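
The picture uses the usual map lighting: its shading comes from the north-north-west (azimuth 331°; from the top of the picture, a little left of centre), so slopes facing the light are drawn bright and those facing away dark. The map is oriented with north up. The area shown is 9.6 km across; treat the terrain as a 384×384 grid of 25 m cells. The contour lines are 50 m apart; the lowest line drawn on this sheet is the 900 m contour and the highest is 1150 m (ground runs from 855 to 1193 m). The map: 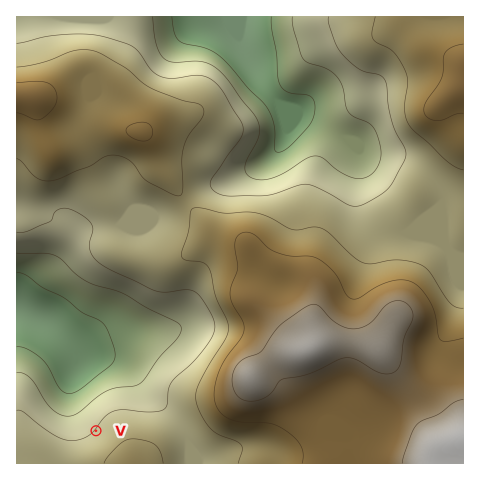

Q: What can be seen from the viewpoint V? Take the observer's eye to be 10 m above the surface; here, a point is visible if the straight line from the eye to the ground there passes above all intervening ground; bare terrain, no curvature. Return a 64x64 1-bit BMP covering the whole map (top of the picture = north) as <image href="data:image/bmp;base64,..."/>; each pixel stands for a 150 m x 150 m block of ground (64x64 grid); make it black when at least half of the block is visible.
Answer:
<image width="64" height="64" href="data:image/bmp;base64,Qk0+AgAAAAAAAD4AAAAoAAAAQAAAAEAAAAABAAEAAAAAAAACAAATCwAAEwsAAAIAAAAAAAAA////AAAAAAAOAAAAAAAAAB/4AAAAAAAAH/4AAAAAAAA//gAAAAAAAH/+AAAAAAAAf/4AAAAAAAD//AAAAAAAAP8YAAcAAAAA/wAAHwAAAAD/AAA/gAAAAP8AAD+AAAAAfwAAf4AAAAB/AAB/gAAAAH+AAD8AAAAAf8AAPwAAAAB/8AA/AAAAAH/8AB8AAAAA//8AH4AAAAD///gf8AAAAP/////4AAAA//////AAAAD/////4AAAAP/////AAAAA/////4AAAAD/////AAAAAP////4AAAAA/////gAAAAD////+AAAAAP////8AAAAA//8D/wAAAAD//AD/gAAAAP/AAP8AAAAA/8AAfAAAAAD/wABgAAAAAH/AAEAAAAAAP/AAAAAAAAB/+AAAAAAAAP/4AAAAAAAA//gHAAAAAAD/+B4AAAAAAP/4fAAAAAAA//x4AAAAAAD//vgAAAAAAP//+AAAAAAA///4AAAAAADg//wAAAAAAMB/8AAAAAAAwD8AAAAAAADAAAAAAAAAAOAAAAAAAAAA8AAAAAAAAAD8AAAAAAAAAAAAAAAAAAAAAAAAAAAAAAAAAAAAAAAAAAAAAAAAAAAAAAAAAAAAAAAAAAAAAAAAAAAAAAAAAAAAAAAAAAAAAAAAAAAAAAAAAAAAAAAAAAAAAAAAAAAAAAAAAAAAAAAAAA=="/>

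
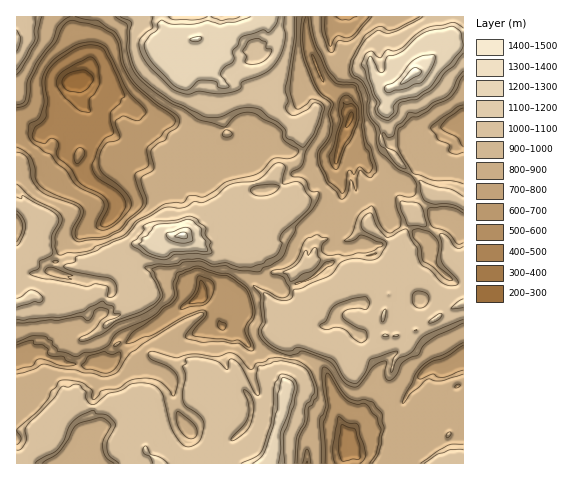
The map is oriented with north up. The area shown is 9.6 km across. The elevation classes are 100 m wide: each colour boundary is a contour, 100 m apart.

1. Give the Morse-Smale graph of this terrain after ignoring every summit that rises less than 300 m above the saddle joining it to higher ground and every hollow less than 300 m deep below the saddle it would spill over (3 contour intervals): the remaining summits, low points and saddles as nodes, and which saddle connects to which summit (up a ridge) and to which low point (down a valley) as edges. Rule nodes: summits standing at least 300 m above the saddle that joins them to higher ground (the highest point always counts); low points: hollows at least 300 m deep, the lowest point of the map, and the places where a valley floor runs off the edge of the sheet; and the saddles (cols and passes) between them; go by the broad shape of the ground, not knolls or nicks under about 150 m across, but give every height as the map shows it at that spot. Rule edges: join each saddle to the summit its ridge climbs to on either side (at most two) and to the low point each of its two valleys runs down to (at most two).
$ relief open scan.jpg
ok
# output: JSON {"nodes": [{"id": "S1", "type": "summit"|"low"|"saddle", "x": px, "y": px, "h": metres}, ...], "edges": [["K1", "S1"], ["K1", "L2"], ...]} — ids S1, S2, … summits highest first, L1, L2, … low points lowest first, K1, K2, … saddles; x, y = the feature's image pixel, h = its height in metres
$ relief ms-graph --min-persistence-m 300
{"nodes": [
{"id": "S1", "type": "summit", "x": 183, "y": 235, "h": 1403},
{"id": "S2", "type": "summit", "x": 409, "y": 77, "h": 1402},
{"id": "S3", "type": "summit", "x": 196, "y": 39, "h": 1323},
{"id": "S4", "type": "summit", "x": 272, "y": 449, "h": 1220},
{"id": "S5", "type": "summit", "x": 17, "y": 45, "h": 1179},
{"id": "L1", "type": "low", "x": 76, "y": 82, "h": 295},
{"id": "L2", "type": "low", "x": 350, "y": 118, "h": 318},
{"id": "L3", "type": "low", "x": 351, "y": 442, "h": 480},
{"id": "L4", "type": "low", "x": 199, "y": 299, "h": 482},
{"id": "K1", "type": "saddle", "x": 105, "y": 299, "h": 1012},
{"id": "K2", "type": "saddle", "x": 301, "y": 154, "h": 964},
{"id": "K3", "type": "saddle", "x": 412, "y": 174, "h": 913},
{"id": "K4", "type": "saddle", "x": 287, "y": 357, "h": 873},
{"id": "K5", "type": "saddle", "x": 272, "y": 269, "h": 860},
{"id": "K6", "type": "saddle", "x": 73, "y": 17, "h": 794}],
"edges": [["K1", "S1"], ["K1", "L1"], ["K1", "L4"], ["K2", "S1"], ["K2", "S3"], ["K2", "L1"], ["K2", "L2"], ["K3", "S2"], ["K3", "S4"], ["K3", "L2"], ["K4", "S4"], ["K4", "L3"], ["K4", "L4"], ["K5", "S1"], ["K5", "S4"], ["K5", "L2"], ["K5", "L4"], ["K6", "S3"], ["K6", "S5"], ["K6", "L1"]]}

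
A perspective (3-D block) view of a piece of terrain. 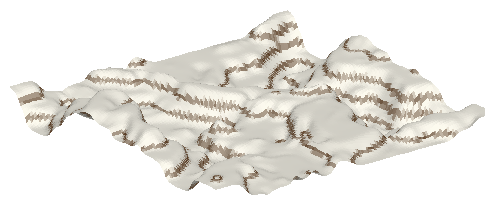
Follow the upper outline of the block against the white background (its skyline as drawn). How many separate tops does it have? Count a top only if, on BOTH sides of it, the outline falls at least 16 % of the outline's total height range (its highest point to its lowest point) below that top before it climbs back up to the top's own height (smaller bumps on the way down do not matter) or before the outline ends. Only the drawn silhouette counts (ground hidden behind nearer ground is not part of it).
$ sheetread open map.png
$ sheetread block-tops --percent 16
2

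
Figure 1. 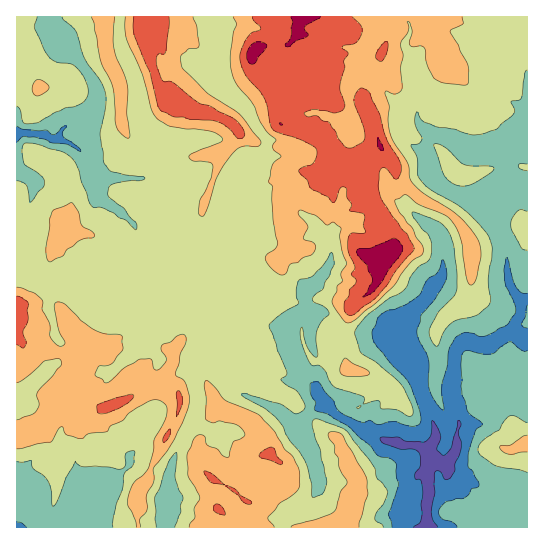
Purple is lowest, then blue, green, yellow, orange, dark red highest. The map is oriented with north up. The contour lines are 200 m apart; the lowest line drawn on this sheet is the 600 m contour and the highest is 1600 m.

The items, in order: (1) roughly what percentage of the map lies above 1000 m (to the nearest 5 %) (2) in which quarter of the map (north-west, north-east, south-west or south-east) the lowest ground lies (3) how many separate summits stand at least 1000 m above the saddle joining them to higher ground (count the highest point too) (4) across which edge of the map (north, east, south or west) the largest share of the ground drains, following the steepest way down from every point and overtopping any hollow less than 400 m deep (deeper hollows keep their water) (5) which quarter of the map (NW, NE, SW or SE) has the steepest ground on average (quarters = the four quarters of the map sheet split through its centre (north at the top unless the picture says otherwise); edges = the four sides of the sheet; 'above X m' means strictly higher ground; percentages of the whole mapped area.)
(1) About 75 % of the map lies above 1000 m.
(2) The lowest ground is in the south-east quarter.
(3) There is 1 summit with 1000 m or more of prominence.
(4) The largest share of the runoff leaves by the southern edge.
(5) Slopes are steepest in the south-east quarter.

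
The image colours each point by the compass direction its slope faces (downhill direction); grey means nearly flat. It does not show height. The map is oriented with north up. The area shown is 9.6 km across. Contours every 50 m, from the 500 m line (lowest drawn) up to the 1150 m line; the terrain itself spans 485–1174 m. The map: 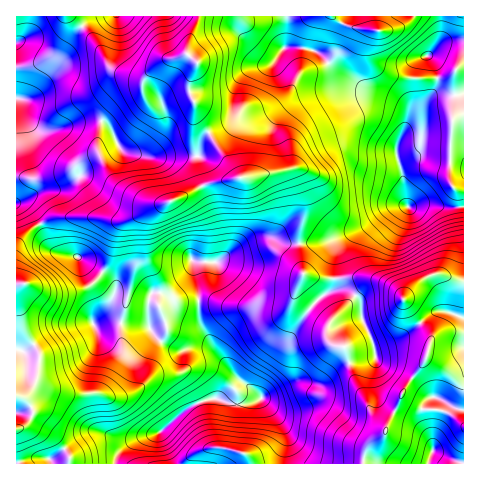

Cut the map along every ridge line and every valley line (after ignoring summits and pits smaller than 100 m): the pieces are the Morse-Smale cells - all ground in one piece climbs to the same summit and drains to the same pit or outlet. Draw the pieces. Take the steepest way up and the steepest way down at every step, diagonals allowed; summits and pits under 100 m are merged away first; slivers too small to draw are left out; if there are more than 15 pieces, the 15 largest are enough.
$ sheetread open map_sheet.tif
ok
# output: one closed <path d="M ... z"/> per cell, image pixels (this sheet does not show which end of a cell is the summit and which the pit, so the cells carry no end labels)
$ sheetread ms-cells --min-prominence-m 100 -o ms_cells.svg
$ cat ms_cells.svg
<path d="M463 16l-176 1-2 31 17 0 16 4 19 20 33 19 29 10 7 5 2 7-2 13-10 21 11 59-16 1-24 19-31 13-13 3-23 2 3 32-6 17 5 8 27 21 0 19 6 5 10 2 8 29 18 35 15 16 18-39 20-27 7-22-2-7-15-18-11-16 13-15 19-10 10 1 14 6 5-1z"/><path d="M267 236l-14 2-11 6-25 18-17 0-7-2-1 19-10 12-8 6-14-5-8 0-4 13 1 22 10 13 20 11 13-4 16 0 5 3 24 28 16 11 8 9-16 6-11 0-16-5-8 0-14 4-17 12-18 16-22 7-15 10-8 8 0 8 247 0 4-17 18-13 1-7-15-15-18-35-8-29-10-2-6-5 0-19-27-21-5-8 6-17-3-32-15 0z"/><path d="M286 16l-86 0-10 23-4 14 11 9-7 18-1 9 10 31 39 57 15 0 35-8 6 2 11 31 0 9-5 20 0 12 23-1 44-16 24-19 16-1-11-59 10-21 2-13-2-7-7-5-29-10-33-19-19-20-16-4-17 0 2-7z"/><path d="M82 26l-17 24-11 11-18 30-7 7-13 0 1 106 9 1 8 8 6 11 19-7 29 0 37 4 30-15 31-10 17-11 37-7-3-3-41-62-1-11-6-13 1-9 7-16-3-5-6-5-21 5-13 8-10 11-12-1-14-5-8-6-14-23z"/><path d="M40 224l-17 13-7 12 0 43 5 29 3 9 15 23-3 29-6 9-5 5-4 1 9 7 4 8-9 13 7 1 21 10 15 18 1 10 46 0 3-10 11-10 10-6 22-7 24-21 17-9 16-2 16 5 11 0 16-6-8-9-12-8-16-19-17-15-16 0-10 4-7-1-16-10-9-12-5-3-13 0-16-3-21 3-2-4 14-14 7-12 0-14-34-23-27-8-7-9z"/><path d="M291 169l-38 8-11 0-32 6-24 13-31 10-30 15-37-4-29 0-12 3-7 5 13 25 27 8 34 23 0 14-7 12-14 14 2 4 21-3 32 4 0-21 3-12 9-1 12 5 8-3 12-15 1-19 7 2 17 0 25-18 16-8 9 0 18 8 15-1 0-12 5-20 0-9-9-28z"/><path d="M440 274l-12 2-8 5-17 18 11 16 15 18 2 7-4 17-23 32-17 36-2 9-18 13-3 9 0 8 100-1 0-182z"/><path d="M199 16l-96 0-15 6-6 5 14 16 10 18 7 9 19 7 12 1 18-16 26-8 1-12z"/><path d="M70 16l-54 1 0 80 2 2 11-1 7-7 18-30 11-11 16-23z"/><path d="M17 292l-1 171 52 1 2-3-2-7-15-18-21-10-8 0 6-6 4-8-4-8-9-7 4-1 5-5 6-9 3-29-17-28z"/><path d="M24 204l-8 0 1 44 6-11 16-13-5-11z"/><path d="M102 16l-31 1 11 9z"/>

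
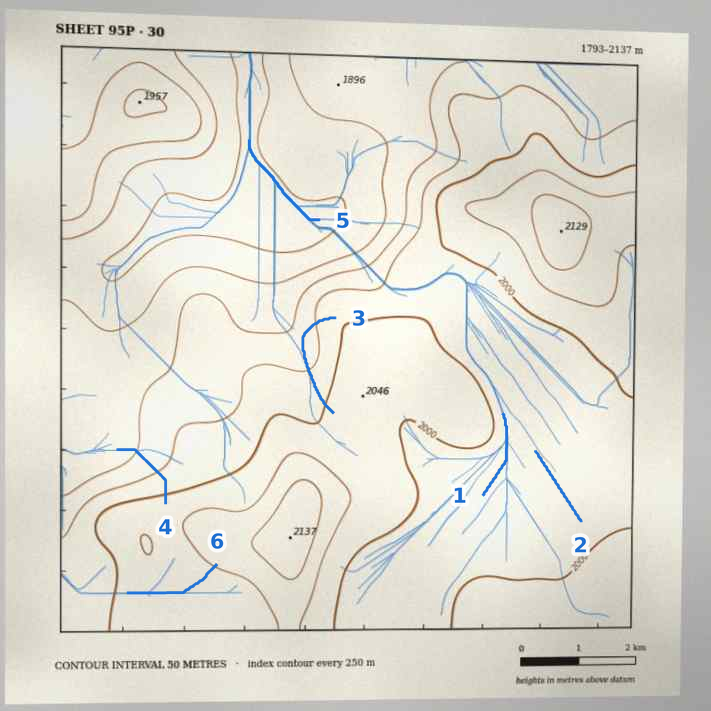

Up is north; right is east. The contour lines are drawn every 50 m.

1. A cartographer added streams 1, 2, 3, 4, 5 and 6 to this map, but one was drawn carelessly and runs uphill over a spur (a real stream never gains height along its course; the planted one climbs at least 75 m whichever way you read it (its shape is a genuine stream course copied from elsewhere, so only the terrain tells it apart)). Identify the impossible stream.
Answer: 3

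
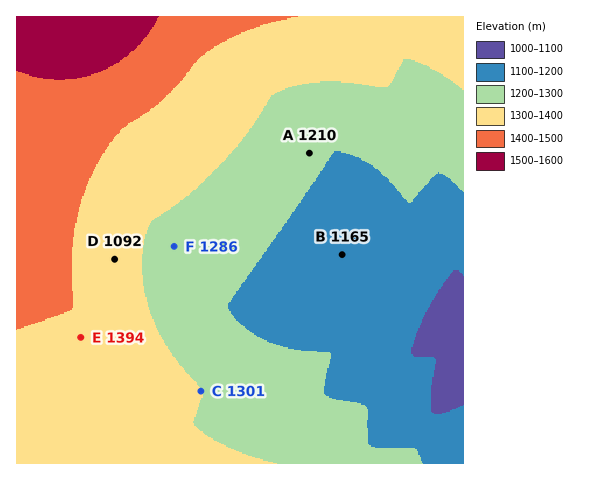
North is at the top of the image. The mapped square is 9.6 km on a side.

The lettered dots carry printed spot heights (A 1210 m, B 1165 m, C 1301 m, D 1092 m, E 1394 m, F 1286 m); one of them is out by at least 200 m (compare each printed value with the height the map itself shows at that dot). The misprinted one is D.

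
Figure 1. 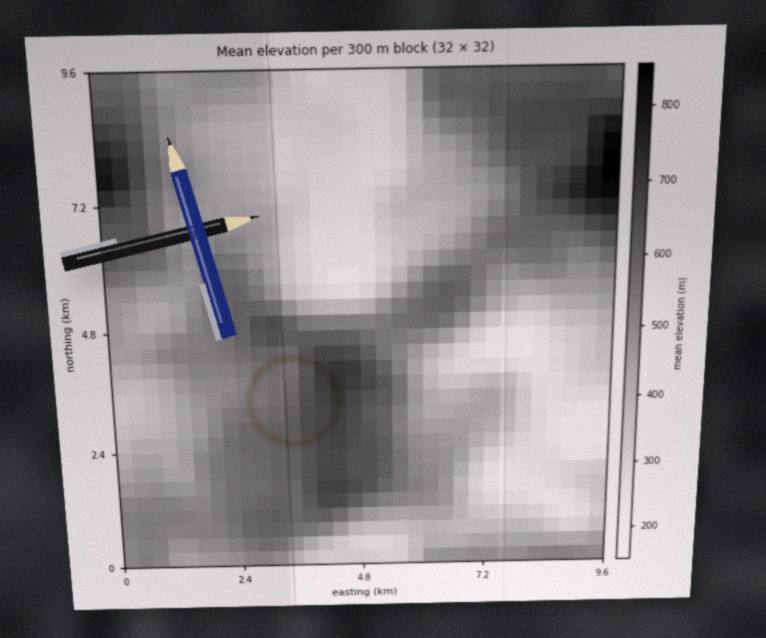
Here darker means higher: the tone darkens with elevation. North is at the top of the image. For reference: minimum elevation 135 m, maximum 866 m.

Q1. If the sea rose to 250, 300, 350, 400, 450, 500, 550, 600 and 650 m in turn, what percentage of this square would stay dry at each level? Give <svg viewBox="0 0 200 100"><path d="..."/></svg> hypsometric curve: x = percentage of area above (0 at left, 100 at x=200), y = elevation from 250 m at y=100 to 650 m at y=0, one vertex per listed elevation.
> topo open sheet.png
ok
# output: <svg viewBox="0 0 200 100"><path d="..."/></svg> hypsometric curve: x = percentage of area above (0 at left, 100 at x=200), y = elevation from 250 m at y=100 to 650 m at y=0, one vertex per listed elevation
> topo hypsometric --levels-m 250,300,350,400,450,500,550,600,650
<svg viewBox="0 0 200 100"><path d="M190 100l-25-12-19-13-22-13-22-12-24-12-22-13-21-13-15-12"/></svg>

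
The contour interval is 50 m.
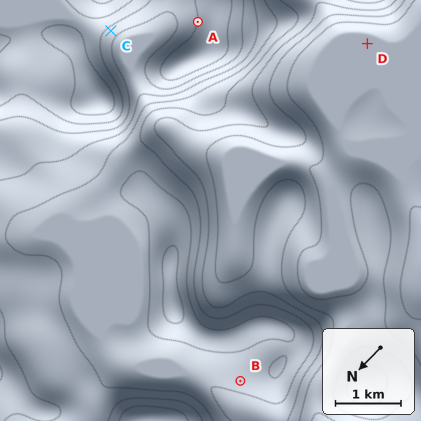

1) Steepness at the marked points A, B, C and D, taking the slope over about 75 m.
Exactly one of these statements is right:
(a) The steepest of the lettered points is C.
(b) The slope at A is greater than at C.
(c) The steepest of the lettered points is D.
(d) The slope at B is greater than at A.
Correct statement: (a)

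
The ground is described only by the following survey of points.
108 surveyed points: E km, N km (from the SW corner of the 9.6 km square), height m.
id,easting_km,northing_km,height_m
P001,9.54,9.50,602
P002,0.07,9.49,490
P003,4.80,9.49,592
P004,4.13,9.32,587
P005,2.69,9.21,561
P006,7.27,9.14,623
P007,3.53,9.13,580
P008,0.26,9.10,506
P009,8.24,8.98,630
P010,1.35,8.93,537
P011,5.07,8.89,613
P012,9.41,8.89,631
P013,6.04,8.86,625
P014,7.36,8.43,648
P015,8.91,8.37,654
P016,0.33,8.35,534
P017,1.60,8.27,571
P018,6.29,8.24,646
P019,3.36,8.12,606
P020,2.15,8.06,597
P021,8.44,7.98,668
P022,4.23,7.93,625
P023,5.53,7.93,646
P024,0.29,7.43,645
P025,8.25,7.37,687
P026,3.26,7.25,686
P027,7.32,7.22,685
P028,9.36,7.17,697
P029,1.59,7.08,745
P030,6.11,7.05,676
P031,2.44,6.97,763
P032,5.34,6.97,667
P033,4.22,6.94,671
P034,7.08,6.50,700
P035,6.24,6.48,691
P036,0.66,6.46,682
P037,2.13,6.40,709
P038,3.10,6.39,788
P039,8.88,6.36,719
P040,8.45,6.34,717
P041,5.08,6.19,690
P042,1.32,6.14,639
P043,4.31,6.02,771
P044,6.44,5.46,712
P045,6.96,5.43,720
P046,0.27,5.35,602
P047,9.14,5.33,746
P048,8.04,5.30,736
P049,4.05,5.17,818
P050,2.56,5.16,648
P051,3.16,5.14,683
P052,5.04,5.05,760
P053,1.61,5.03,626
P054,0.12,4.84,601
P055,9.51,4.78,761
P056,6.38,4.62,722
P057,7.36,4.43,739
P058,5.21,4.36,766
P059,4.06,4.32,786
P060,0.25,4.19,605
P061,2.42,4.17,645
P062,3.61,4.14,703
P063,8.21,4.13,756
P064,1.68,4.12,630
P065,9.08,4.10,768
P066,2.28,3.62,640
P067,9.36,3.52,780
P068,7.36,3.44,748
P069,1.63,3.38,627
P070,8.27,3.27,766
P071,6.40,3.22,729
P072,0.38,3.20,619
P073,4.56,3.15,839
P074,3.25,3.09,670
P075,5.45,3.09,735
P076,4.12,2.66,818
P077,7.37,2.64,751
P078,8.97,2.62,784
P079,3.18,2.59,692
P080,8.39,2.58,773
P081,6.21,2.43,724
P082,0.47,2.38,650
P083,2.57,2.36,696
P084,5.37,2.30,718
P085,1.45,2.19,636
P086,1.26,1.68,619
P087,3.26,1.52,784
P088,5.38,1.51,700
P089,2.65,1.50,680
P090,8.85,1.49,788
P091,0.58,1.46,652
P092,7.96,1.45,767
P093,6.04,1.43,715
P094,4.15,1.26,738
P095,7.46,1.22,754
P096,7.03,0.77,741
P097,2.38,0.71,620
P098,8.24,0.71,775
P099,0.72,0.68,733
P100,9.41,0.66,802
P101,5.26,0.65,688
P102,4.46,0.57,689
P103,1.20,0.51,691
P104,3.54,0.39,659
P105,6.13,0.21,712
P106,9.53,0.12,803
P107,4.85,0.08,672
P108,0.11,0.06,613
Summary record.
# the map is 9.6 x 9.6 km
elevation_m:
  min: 485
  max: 845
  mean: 690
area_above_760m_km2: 15.2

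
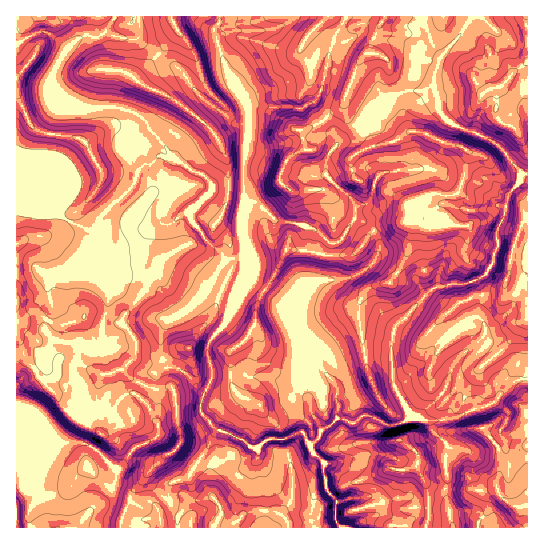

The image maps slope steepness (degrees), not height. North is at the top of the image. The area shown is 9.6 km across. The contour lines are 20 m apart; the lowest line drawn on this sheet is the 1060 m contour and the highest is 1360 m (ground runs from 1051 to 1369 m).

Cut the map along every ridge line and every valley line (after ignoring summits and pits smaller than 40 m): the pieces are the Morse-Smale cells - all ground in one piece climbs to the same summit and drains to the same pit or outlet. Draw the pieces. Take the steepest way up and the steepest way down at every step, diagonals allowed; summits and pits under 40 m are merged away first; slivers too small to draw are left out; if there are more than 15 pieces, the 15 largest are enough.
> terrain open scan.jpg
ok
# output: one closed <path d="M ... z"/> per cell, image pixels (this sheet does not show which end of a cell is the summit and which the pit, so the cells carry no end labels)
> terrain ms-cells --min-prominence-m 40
<path d="M434 87l-11 4-16 0-9 4-13 1-8 10-1 8-5 5-8 2-10 11-11 7-11 12-4 8-2 15-2 2-10 0-42-21-25-4-3 23 2 32 10-2 23 17 16 2 19 5 17 15 9-2 13-19 5-3 8 4 14 16 1 7-5 15 11 3 19 13 9 2 11 16 12-8 29-3 16-7 11-15 0-7 4-6-1-14 9-22 3-18 11-12 2-10-24-29-47-21-11-13z"/><path d="M255 204l-8 1-4 9-2 16 3 8 0 19-18 3-7 9-3 8 23 10-5 18 10-18 7-6 18 12 19 20 32 53 11 13-14 6-8 9 2 17 9 18 2 2 7-4 8-8 18 4 7-7 8 0 17 9 7 0 11-4 6-5 8 1 25-26 8-24 5-8 26-21 2-5-2-12-5-4-5 0-15 10-19 14-15 21-29 25-3-12-1-21 2-23 4-8 8-4 20-24-6-12-5-4-15-4-13-11-11-3 5-15-1-7-14-16-8-4-5 3-13 19-9 2-15-14-21-6-16-2z"/><path d="M219 16l-104 0-13 19-5 2-14-1-19 17-11 18-2 18 23 18 47 1 22 11 6 10 27 30-5 1-12-4-8 9 14 21 3 16 14 11 7-1 3 10 8 8 4 8 14 11 8 11 4 0 14-3-3-36 4-22-2-25 6-47 0-20-5-14-15-19-12-31-2-14 5-8z"/><path d="M21 209l-5 1 0 125 7 12 1 10 21 28 11 9 5 11 13 12 4 2 3-8 8-3 16 1 8 6 4-13 6-5-8-19 0-7 7-2 16 14 16 5 3-14 6-6 5-1-8-14 0-15 3-9 9-10-18-3-17-17-20-11-22-21-3-4 3-8 0-22-4-4-20-6-12-10-14 2z"/><path d="M114 16l-98 1 0 145 8 5 7 16 34 36 28 12 7-14 32-30 5-16 6-6 8-1 8-8 12 4 5-1-27-30-2-7-9-7-17-7-47-1-23-18 2-18 11-18 19-17 14 1 5-2 13-17z"/><path d="M527 173l-7 4-1 6-11 12-3 18-9 22 1 14-9 22-6 6-16 7-16 0-16 4-39 39-4 27 1 21 3 12 29-25 15-21 28-21 11-3 5 4 2 6-2 11-16 11-14 16-9 26-23 23-1 4 3 2 8 1 22-2 20-10 9-1 12-5 6-9 14-13 14-3z"/><path d="M423 16l-76 0-12 21-7 20-5 29-6 12-15 10-29 0-22-3-2 2 0 20-4 23 34 7 34 19 10 0 2-2 2-15 4-8 11-12 11-7 10-11 8-2 5-5 1-8 8-10 13-1 9-4 16 0 10-5 2-13 6-16-10-16-7-16z"/><path d="M251 281l-7 6-19 36-17 22-1 6 5 18 0 9-9 19-3 13 14 18 29 12 10 8 5 0 8-8 16 0 17-8 5 2 6 11 9-7 2-8-10-19-2-17 8-9 14-6-11-13-32-53-19-20z"/><path d="M150 164l-7 1-6 6-5 16-35 34-4 10 2 24-3 8 25 25 20 11 17 17 8 3 12 0 15-10 18-18 18-32-6-9-15-12-4-8-8-8-3-10-7 1-14-11-3-16z"/><path d="M221 431l-8 4-4 11-18 28-6 5-14 4-2 3-4 12 8 7 10 2 6-5-12 16 0 9 137 1-3-10 2-19 2-3 10-4 2-5-3-24-12-12-8-17-5-2-17 8-12-1-12 9-5 0-10-8z"/><path d="M413 416l-19 9-7 0-17-9-8 0-7 7-18-4-8 8-9 4-1 7-8 7 0 4 13 14 1 23 12 17 10-4 27-3 6 5 0 12 13 4 2 11 58 0-8-31 0-42 3-8-4-6-12-11-3-9z"/><path d="M527 379l-13 2-23 23-18 5-20 10-20 1-4 2 3 8 12 11 4 6-3 8 0 42 9 31 74-1z"/><path d="M527 16l-56 0-11 19-19 20-8 24 6 31 2 4 9 9 47 21 25 31 6-2z"/><path d="M22 408l-6 2 1 118 144-1-4-18-11-9-21 0-10-3-18 10 18-24 1-13-21-21-9-5-28-1-4-3-15 3-11-29z"/><path d="M346 16l-55 0-5 8-9 4-12 3-31 0-15 5-2 7 7 20 5 11 15 19 4 13 54 2 11-5 8-13 8-39z"/>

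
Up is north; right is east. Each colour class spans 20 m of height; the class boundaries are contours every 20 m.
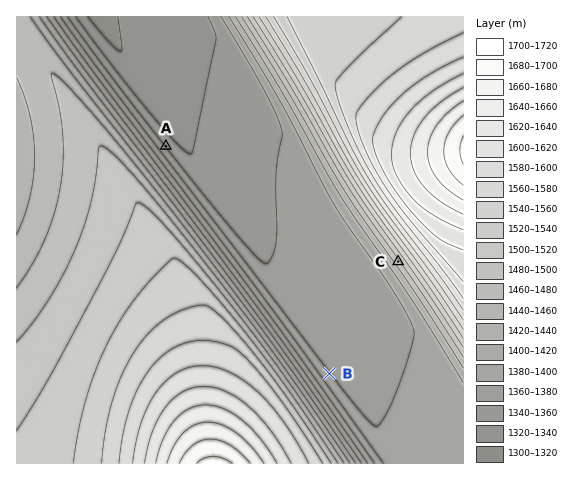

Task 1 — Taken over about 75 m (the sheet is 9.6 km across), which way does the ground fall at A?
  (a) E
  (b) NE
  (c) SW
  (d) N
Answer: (b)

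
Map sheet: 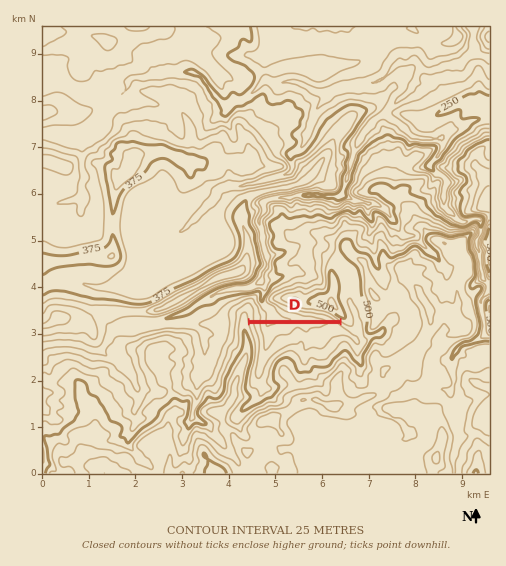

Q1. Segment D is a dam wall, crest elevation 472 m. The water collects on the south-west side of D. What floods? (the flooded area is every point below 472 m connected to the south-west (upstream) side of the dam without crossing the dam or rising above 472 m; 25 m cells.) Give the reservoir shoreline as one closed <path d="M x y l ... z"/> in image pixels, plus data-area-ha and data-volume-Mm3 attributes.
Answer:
<path d="M352 306l-1 4 4 8-2 9-4 0-5-3-94 0 0 2 6 16 0 16-5 15 0 12 7 5 3 5 7-4 2-4-4-3 0-5 2-4 2-8 7-11 11-6 8 2 4 4 1 4 3 3 2 0 5-7 5 2 11-1 14-16 6 0 8 11 4 2 6-9 1-6-3-3-1-13-4-5-1-7-5-5z" data-area-ha="180" data-volume-Mm3="50.02"/>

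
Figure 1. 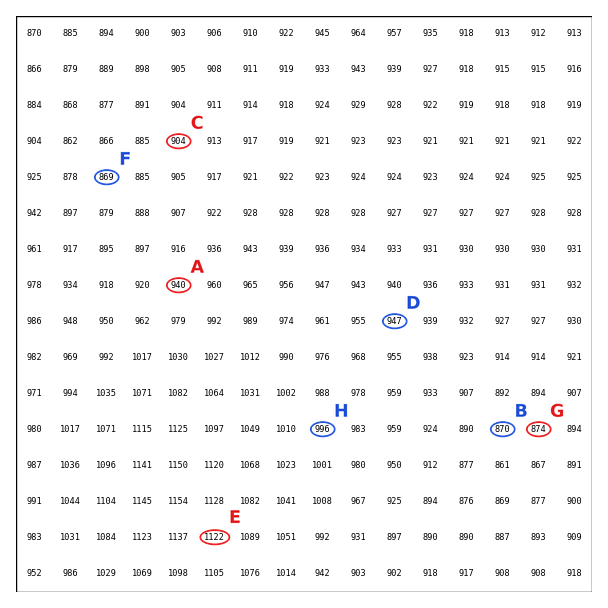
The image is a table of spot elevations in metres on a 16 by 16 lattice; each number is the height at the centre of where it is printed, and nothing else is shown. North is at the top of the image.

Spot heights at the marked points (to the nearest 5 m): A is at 940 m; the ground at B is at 870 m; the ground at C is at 905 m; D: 945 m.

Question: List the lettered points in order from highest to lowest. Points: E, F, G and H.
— E H G F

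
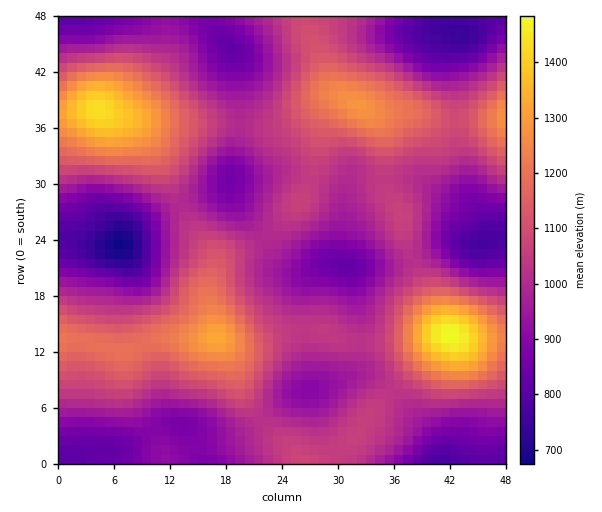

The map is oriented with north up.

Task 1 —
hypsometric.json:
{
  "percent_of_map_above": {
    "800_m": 95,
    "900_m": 80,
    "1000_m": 57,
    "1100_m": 27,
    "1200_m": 12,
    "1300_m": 4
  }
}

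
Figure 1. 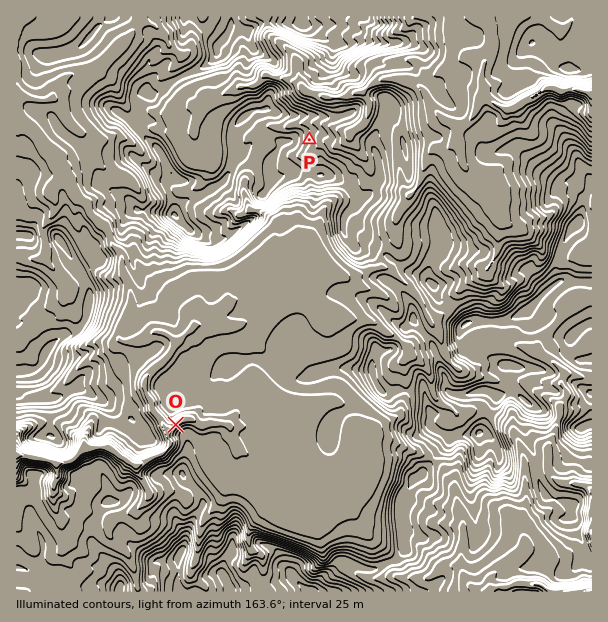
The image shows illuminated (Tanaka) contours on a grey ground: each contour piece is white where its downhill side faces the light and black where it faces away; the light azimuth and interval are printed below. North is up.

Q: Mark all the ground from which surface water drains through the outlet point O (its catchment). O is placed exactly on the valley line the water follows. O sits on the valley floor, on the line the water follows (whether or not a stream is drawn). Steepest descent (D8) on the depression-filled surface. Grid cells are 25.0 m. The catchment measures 13.224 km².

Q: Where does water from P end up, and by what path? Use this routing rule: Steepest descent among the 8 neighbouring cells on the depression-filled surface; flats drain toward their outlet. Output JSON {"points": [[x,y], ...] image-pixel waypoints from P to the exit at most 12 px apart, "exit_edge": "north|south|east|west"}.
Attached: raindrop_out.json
{"points": [[309, 140], [321, 140], [333, 146], [345, 140], [356, 129], [366, 120], [369, 108], [365, 96], [371, 84], [383, 80], [395, 78], [407, 80], [419, 86], [428, 98], [435, 110], [447, 122], [459, 125], [471, 119], [477, 107], [486, 99], [498, 105], [510, 108], [522, 102], [534, 96], [546, 89], [558, 89], [570, 89], [582, 92], [591, 93]], "exit_edge": "east"}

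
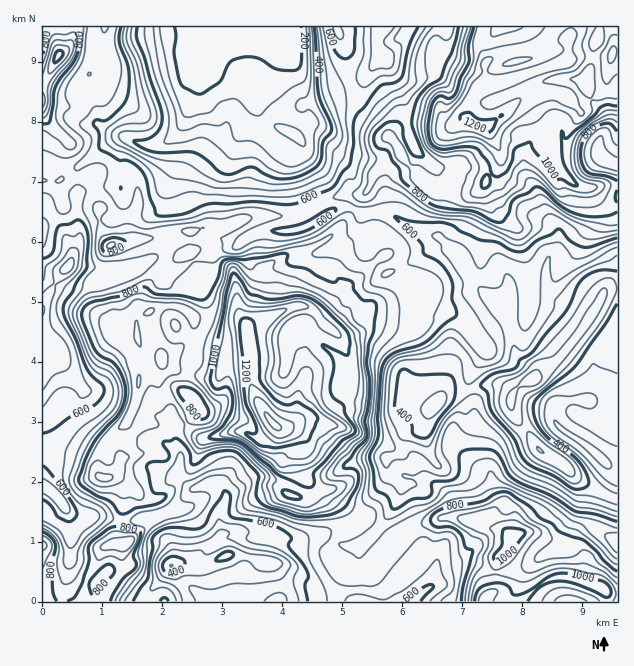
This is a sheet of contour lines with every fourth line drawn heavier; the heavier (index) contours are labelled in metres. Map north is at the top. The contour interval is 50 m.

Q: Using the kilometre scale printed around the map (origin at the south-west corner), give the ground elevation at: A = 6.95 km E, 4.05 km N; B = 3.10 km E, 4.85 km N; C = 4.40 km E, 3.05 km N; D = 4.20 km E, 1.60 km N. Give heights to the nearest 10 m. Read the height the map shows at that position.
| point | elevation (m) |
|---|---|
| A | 450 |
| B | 1080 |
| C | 1250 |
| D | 940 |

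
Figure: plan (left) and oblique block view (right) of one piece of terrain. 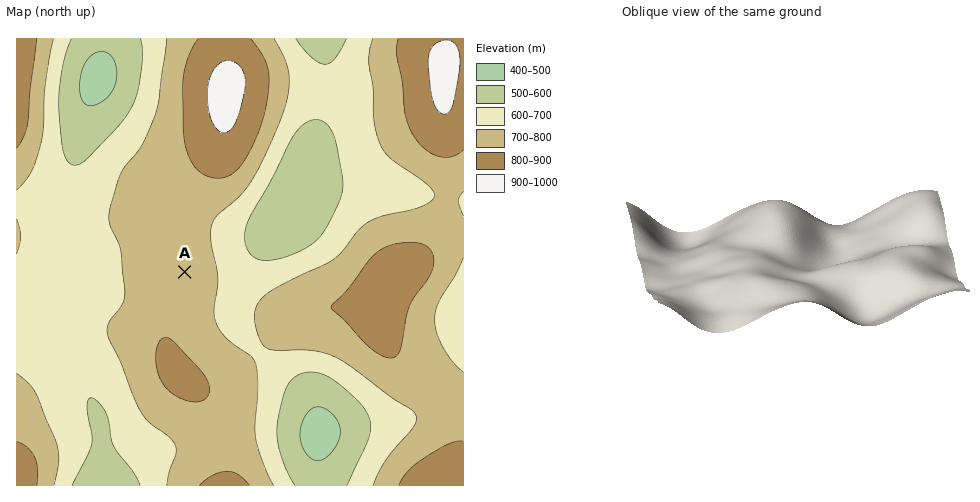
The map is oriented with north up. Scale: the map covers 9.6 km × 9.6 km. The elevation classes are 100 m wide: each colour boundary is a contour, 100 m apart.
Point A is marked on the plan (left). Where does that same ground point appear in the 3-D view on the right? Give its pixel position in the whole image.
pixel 760 260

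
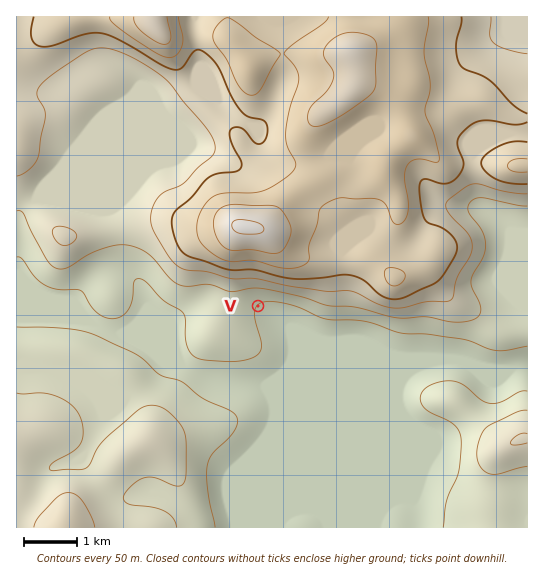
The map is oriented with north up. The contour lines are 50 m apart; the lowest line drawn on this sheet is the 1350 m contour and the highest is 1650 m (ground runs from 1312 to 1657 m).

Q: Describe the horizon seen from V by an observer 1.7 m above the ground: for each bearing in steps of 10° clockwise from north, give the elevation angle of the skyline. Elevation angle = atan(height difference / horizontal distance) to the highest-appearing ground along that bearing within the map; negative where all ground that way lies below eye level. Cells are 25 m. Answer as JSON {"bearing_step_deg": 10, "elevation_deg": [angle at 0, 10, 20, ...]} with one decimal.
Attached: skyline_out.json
{"bearing_step_deg": 10, "elevation_deg": [13.6, 14.0, 14.1, 13.5, 12.4, 10.7, 8.5, 6.0, 4.6, 2.5, 0.1, 0.3, 1.0, 0.4, 0.0, -0.4, -0.4, -0.3, 0.4, 1.0, 1.7, 2.3, 2.8, 3.2, 3.6, 3.8, 4.0, 4.2, 4.5, 4.8, 5.4, 6.7, 9.7, 11.8, 12.8, 13.1]}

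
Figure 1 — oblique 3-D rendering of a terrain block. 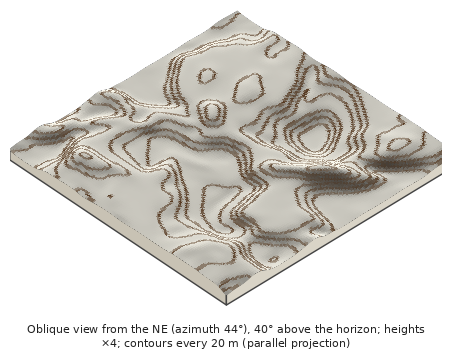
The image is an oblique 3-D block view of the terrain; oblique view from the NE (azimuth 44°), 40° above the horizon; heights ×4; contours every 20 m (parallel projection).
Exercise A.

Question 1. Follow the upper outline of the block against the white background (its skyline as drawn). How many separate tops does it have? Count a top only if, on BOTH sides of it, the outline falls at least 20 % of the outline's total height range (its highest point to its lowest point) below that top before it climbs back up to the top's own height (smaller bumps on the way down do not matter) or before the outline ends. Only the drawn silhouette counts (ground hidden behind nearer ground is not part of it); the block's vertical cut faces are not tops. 1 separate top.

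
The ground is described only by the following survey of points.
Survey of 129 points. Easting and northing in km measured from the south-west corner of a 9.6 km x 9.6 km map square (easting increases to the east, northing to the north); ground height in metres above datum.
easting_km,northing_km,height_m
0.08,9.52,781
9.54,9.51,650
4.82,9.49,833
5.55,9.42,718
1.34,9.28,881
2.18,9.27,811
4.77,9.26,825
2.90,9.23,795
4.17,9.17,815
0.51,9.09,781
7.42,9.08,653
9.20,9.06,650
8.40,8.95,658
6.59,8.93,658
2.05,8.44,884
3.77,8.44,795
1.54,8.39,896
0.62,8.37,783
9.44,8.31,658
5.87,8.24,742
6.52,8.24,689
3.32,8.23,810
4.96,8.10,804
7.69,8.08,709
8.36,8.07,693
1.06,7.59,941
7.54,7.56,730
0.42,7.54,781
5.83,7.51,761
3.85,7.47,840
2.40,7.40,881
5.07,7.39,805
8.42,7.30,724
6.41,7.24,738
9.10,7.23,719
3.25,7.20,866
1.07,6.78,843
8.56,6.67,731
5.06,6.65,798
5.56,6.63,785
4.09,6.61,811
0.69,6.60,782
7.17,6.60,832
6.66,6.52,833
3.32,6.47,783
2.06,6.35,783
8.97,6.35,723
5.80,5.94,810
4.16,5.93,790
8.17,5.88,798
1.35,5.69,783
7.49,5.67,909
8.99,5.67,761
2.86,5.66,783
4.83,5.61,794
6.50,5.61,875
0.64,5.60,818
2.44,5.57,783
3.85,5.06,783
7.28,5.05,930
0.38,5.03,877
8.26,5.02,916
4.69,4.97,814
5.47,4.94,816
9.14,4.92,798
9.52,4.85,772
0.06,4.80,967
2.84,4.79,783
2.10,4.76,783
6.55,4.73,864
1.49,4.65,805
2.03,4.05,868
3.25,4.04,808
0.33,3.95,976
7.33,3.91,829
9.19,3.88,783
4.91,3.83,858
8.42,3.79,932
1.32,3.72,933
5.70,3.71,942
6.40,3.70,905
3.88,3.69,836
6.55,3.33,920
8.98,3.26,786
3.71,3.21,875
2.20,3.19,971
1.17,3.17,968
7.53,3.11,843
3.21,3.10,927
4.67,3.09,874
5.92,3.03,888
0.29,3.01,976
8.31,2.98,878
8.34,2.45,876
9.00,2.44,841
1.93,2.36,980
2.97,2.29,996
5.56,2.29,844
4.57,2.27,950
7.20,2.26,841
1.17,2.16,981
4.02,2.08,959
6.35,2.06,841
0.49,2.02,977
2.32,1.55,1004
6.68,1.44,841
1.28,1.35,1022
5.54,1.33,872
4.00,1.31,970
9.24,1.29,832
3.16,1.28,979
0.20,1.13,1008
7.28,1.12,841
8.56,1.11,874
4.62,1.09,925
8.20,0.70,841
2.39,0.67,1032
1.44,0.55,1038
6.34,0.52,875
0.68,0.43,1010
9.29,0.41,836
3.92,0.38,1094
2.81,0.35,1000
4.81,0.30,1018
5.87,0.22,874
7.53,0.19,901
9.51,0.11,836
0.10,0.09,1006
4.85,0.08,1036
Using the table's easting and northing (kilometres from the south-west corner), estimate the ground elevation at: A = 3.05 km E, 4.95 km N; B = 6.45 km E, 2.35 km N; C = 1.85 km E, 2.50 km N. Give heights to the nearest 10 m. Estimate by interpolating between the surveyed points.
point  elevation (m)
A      780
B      840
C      980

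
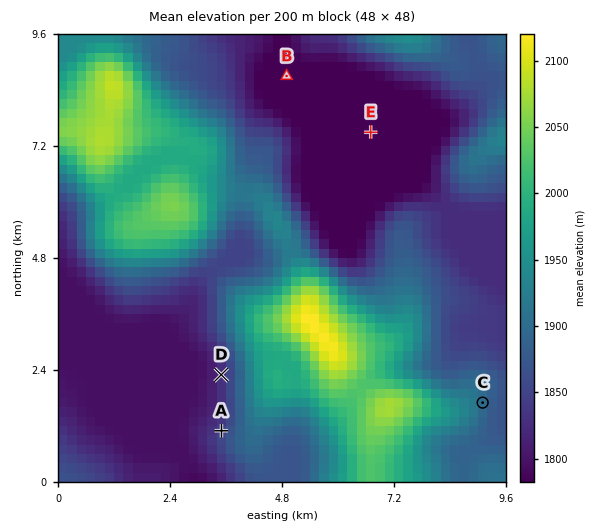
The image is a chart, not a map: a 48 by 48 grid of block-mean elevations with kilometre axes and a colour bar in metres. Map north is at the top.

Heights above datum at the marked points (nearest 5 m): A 1845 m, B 1785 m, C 1900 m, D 1830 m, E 1785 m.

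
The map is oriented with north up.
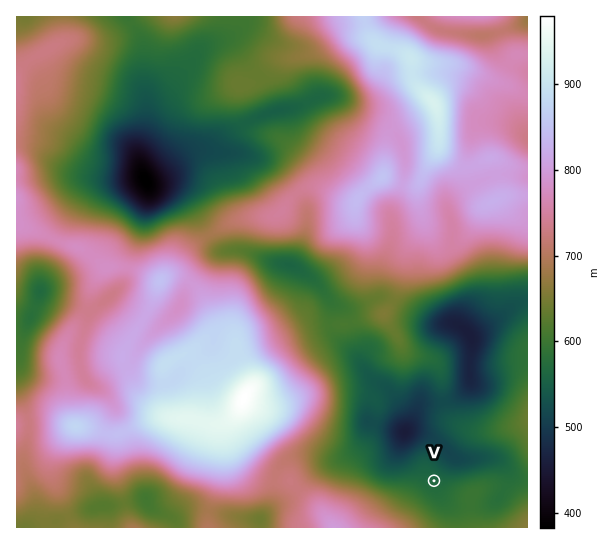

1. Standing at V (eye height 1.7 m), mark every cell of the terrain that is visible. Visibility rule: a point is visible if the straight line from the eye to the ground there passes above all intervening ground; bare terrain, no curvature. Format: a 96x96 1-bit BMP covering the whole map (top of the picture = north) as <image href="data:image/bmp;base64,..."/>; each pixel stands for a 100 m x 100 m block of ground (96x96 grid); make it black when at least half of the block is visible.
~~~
<image width="96" height="96" href="data:image/bmp;base64,Qk2+BAAAAAAAAD4AAAAoAAAAYAAAAGAAAAABAAEAAAAAAIAEAAATCwAAEwsAAAIAAAAAAAAA////AAAAAAAAAAAAAAAAAf///gYAAAAAAAAAA////AEAAAAAAAAAA///8AAAAAAAAAAAB///4AAAAAAAAAAAH///wAAAAAAAAAAAP///4AAAAAAAAAAAf///8AAAAAAAAAAAf///+AAAAAAAAAAD/////AAAAAAAAOAH//AP/gAAAAAAAPgP+/AGD4MAAAAAAPwP/+AEB/8AAAAAAP8P/+AAA/8AAAAAAH+P//AAD/8AAAAAAH////AAP/8AAAAAAD////AAf/8AAAAAAB////AB//8AAAAAAA///7AD//8AAAAAAAf//5AD//8AAAAAAAP///AH8f8AAAAAAAH///gHgH8AAAAAAAD///4OAD8AAAAAAAD///+eAB8AAAAAAAD/////AB8AAAAAAAH/////gA8AAAAAAAfD////gA8AAAAAAAfB////wA4AAAAAAAOA////wA4AAAAAAAGAf///wB4AAAAAAAAAP///wB4AAAAAAAAAP///gD4AAAAAAAAAP//+AD8AAAAAAAAAP+PwAD8AAAAAAAAAf+PAAD8AAAAAAAAA/+OAAD8AAAAAAAAf//8AABgAAAAAAAA///4AABAAAAAAAAD///4AABAAAAAAAA/fwf4AABAAAAAAAA+BgB4AAPgAAAAAAB4BgAIAB/gAAAAAABwAAAHgD/wAAAAAABwAAAH4D/4AAAAAABgAAAH///8AAAAAABgABwP///8AAAAAABAAD4f///8AAAAAAAAAD/////8AAAAAAAAAH/////8AAAAAAAAAH/////8AAAAAAAAAP/////8AAAAAAAAA//////8AAAAAAAAB//z///8AAAAAAAAD//x+H/8AAAAAAAP///x+D/8AAAAAAB/+P/w+D/8AAAAAAf/+H/g8D/8AAAAAAf/8B/AQD/4AAAAAAD/8AcAAD/wAAAAAAAA8AMAAD/AAAAAAAAAYAOAAH+AAAAAAAAAYAPggAAAAAAAAAAAIAHhwAAAAAAAAAAAAAH/wAAAAAAAAAAAAAD+4AAAAAAAAAAAAAB8IAAAAAAAAAAAAAAYIAAAAAAAAAAAAAAAOAAAAAAAAAAAAAAAPgAAAAAAAAAAAAAAHwAAAAAAAAAAAAAAHwAAAAAAAAAAAAAADwAAAAAAAAAAAAAABgAAAAAAAAAAAAAAAAAAAAAAAAAAAAAAAAAAAAAAAAAAAAAAAAAAAAAAAAAAAAAAAAAAAAAAAAAAAAAAAAAAAAAAAAAAAAAAAAAAAAAAAAAAAAAAAAAAAAAAAAAAAAAAIAAAAAAAAAAAAAAAIAAAAAAAAAAAAAAAAAAAAAAAAAAAAAAAAAAAAAAAAAAAAAAAAAAAAAAAAAAAAAAAAAAAAAAAAAAAAAAAAAAAAAAAAAAAAAAAAAAAAAAAAAAAAAAAAAAAAAAAAAAAAAAAAAAAAAAAAAAAAAAAAAAAAAAAAAAAAAAAAAAAAAAAAAAAAAAAAAAAAAAAAAAAAAAAAAAAAAAAAAAAAAAAAAAAAAAAAAAAAAAAAAAAAAAAAAAAAAAAAAAA="/>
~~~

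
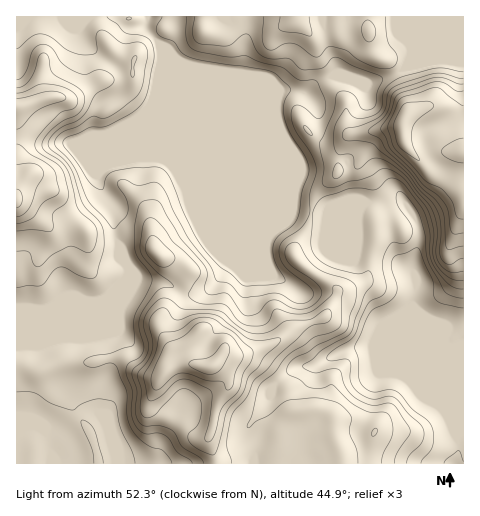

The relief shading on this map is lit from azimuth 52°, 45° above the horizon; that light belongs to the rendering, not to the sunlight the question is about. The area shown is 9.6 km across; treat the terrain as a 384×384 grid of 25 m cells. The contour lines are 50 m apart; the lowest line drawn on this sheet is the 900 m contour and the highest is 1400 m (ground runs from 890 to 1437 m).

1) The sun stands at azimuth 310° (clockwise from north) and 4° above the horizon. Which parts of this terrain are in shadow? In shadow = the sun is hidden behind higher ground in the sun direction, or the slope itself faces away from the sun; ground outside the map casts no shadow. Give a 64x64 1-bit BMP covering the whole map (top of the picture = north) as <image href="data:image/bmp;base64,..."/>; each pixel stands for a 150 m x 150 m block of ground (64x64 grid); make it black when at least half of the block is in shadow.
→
<image width="64" height="64" href="data:image/bmp;base64,Qk0+AgAAAAAAAD4AAAAoAAAAQAAAAEAAAAABAAEAAAAAAAACAAATCwAAEwsAAAIAAAAAAAAA////AAAAAAAAAAAH//3f/wAAAP///d//AAAOH//9n/8AAB4P//2f/wAAPg//+4//AAA/7//7jz8AAD/v//MH/wAAH/f/4AP/AAAf9//g8/8AAB/3/////wAAD///////DAgP//////8OHAf//////wAcA4/////+AAgAB/////wAAAAD/////AAAAAOf///8AAAAMQf///wAAAAwAf///AAAABAA///4AAAAAQAP//gAAAADAAf//x/DwAEAB//3///AOQAD/+f//+B/AAH/4///4PwAAP/j///j/AAAH+Mf/+f8AAAf4w//zzwAAB/nD//GOAB4H8MP/4B4APAfw3//gPAAcA/D//+H8ABwDcP//wPgADAPwf//A8AAMA/B//8HwAA4f8D//wfAAB//wP//B8AAH/+Af/+HgAAf/4B///8AAA//GD///gAAB/8YH//+AAAD/gAD//wAAAB8AAf/+AAAADgAH//4AAAB8GA///AAAAHw4H///AAAAPHwf//+AAAAAfh///+AAAAA/v///4AAAAD+////gAAAwD4f///AAADAAAH//4AMAAAAAB//gD7w4AAABn8A///wAAAAfgP///4ADgB+H////wAOAHx//78PAAQAOH/P3gcAAAAwP4/fHwAAAAQ7h/oeAAAAABADsB4AAADgAADwHAAAAOAAAGAcAA=="/>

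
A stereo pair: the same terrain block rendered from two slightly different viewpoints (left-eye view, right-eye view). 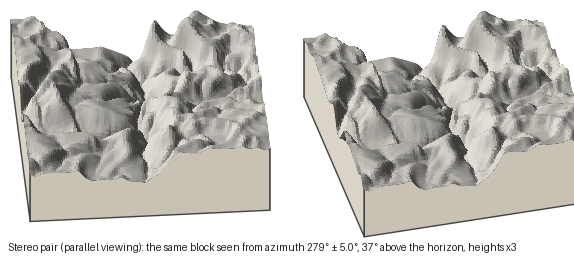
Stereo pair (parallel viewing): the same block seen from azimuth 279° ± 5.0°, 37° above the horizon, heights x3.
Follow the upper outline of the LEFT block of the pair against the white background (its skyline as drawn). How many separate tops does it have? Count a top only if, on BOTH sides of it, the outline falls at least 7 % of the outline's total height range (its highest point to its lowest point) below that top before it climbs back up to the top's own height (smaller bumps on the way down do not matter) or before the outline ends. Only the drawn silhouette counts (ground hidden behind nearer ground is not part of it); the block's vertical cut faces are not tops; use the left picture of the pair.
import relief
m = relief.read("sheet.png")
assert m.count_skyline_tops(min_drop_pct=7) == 2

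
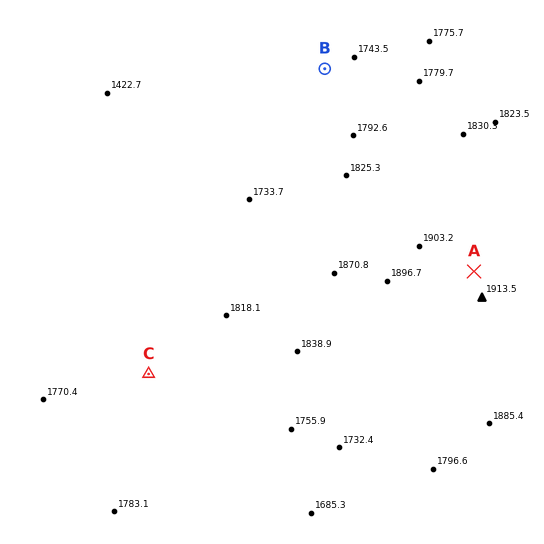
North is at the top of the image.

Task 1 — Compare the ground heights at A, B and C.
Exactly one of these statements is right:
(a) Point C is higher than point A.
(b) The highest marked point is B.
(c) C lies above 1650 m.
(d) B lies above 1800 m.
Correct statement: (c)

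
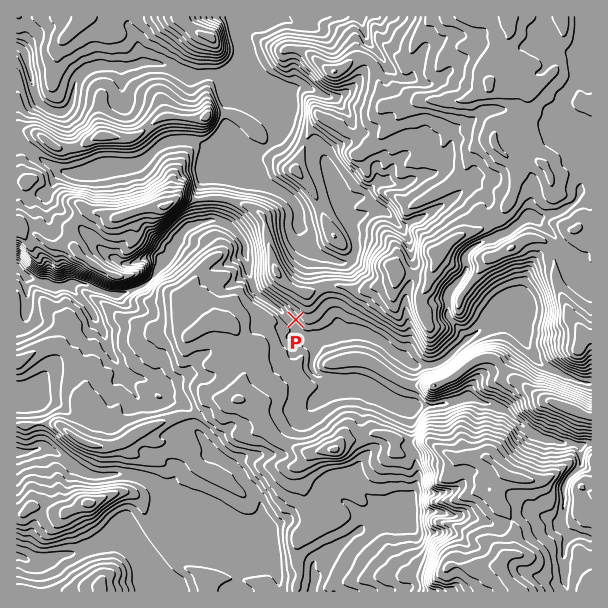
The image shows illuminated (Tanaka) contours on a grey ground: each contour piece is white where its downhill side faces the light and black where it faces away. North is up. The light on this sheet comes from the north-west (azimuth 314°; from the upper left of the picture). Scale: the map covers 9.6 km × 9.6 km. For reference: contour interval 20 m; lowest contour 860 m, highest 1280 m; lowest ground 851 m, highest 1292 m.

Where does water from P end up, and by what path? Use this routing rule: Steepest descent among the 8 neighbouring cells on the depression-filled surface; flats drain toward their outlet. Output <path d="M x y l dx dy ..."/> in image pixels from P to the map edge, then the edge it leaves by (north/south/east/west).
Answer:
<path d="M296 320l-2 3-1 0-15-15-2 0-4-5-11-6-7-7 0-3-3-6 0-5-3-6 0-10-3-6 0-11-14-16-1 0-3-3-3 0-5-3-4 0-2-2-3 2-10 0-3 1-12 12-2 6-3 6-3 3-1 6-29 29-12 6-3 0-4 3-3 0-2 1-13 0-2-1-12-3-12-6-12 0-3 3-13 0-9-5-9 0-8-4-3 0-7-8-3 0"/>
exit: west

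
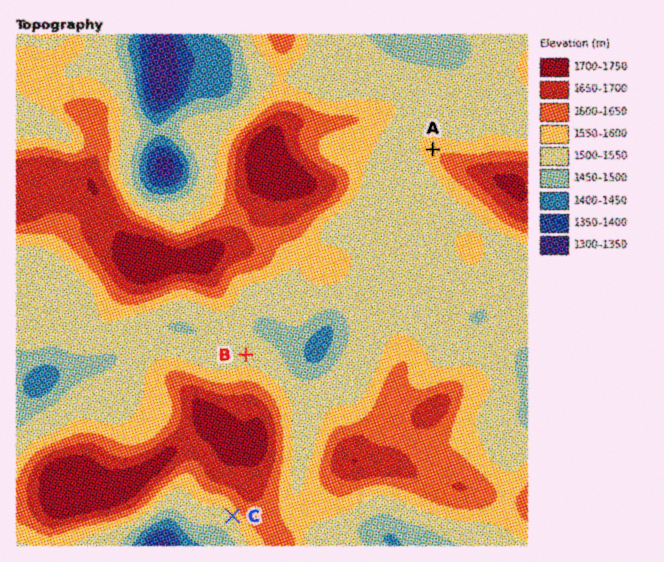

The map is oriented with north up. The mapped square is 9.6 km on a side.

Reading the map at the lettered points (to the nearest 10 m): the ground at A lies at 1580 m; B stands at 1530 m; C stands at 1560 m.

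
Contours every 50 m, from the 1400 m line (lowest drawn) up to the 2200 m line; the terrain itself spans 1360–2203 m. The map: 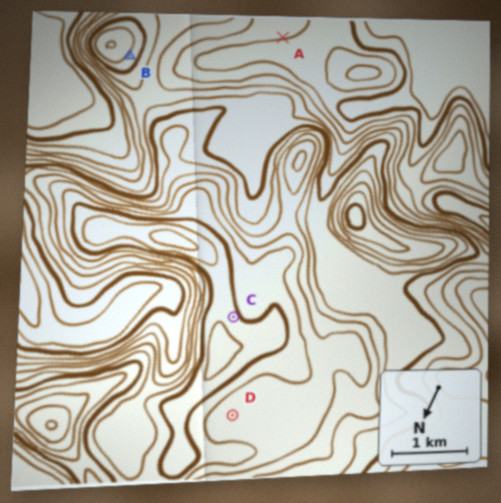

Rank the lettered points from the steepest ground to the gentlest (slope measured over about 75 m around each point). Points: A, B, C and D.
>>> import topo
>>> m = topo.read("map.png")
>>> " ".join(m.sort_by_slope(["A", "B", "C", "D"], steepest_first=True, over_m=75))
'B C A D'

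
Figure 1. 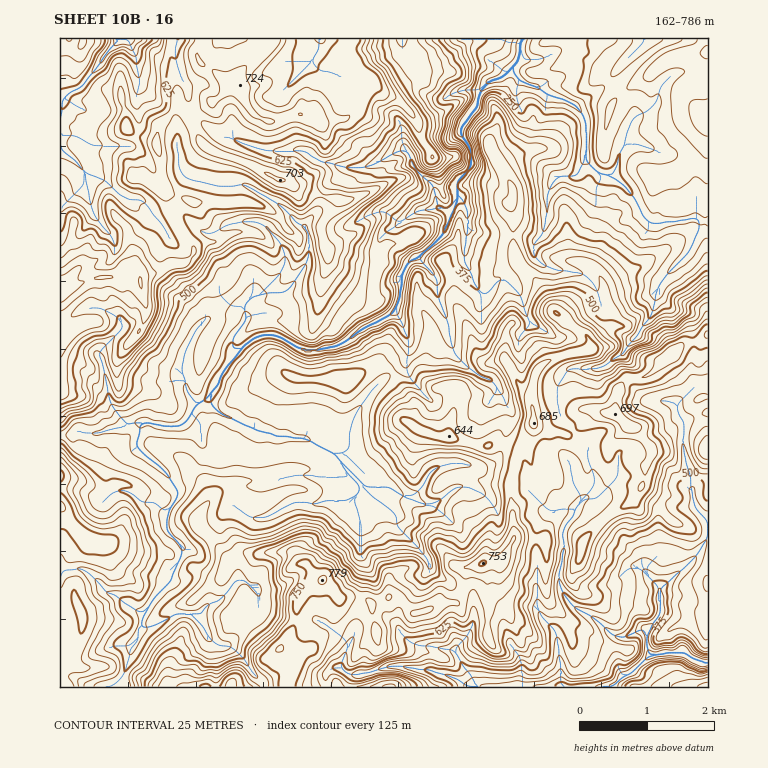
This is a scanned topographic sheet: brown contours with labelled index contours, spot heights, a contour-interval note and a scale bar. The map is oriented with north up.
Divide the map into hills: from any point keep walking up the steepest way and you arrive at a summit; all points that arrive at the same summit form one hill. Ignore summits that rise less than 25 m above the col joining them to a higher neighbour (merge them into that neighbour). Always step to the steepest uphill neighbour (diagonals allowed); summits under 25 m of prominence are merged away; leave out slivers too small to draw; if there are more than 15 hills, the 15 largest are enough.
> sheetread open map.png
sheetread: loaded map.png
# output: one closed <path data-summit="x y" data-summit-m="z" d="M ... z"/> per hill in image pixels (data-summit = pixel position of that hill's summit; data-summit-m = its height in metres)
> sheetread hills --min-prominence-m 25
<path data-summit="231 687" data-summit-m="786" d="M236 317l-29 2-12 13-9 17-3 11 0 16 3 6 0 9 10 13-6 14-8 7-5 2-20-2-7-3-7 0-2 3-4 23 29 24 12 18-2 9-12 15 0 12 4 7 13 12 2 6-7 14-7 5-3 12-22 30-2 15-12 21-1 13-9 22 1 4 142 0-1-6-10-8-7-14-9-9-5-3-9-1 6-1 17-18 11-13 3-10-2-14-9-7-11-5 2-3-2-14-17-30 2-13 9-11 5 0 17 11 10 0 34-17 24 2 6-3 26 0 7-11-1-12-7-5-9-16-12-4-24-13-20-3-9 1-10-5-17-3-28-14-11-9-2-3 2-12 22-39-2-2 2-12 10-15z"/><path data-summit="60 284" data-summit-m="738" d="M461 133l-10 5-15 0-26 17-5-5-5 0-27 15-27 4-7 10-11 6-8 23-15 18-3 0-7-5-5 0-12 7-5 6-10-10-17-3-17 3-15 9-8 0-17-12-22 12-16-23-10-9-15-2-25-20-15-5-15-17-11-7 0 285 11 1 8-6 8 4 11 0 11-5 9 0 10-5 10-2 12 0 17 5 15-2 8-7 6-14-10-13 0-9-3-6 2-22 10-22 16-15 25 0 8 4-10 17-2 12 2 3 21-15 12-4 11 2 27 15 27-3 12-5 21-16 28-13 5-6 3-12 0-20 7-14 16-9 19-19 5-12 0-9 10-15-5-12 19-22-2-15z"/><path data-summit="240 85" data-summit-m="724" d="M522 38l-119 0-3 14-27 8-22 19-5 0-19-8-6 0-10-6 0-5 9-14-1-8-192 1 9 15 5 33 33 30 5 18 13-9 14-1 17 11 15 4 23 10 11 2 30-2 24 13 6 0 7 4 29 0 32-17 5 0 5 5 26-17 15 0 7-3 9-18 8-10 7-19 8-7 10-2 12-8 9-11z"/><path data-summit="322 580" data-summit-m="779" d="M361 486l-8 14-26 0-6 3-24-2-34 17-10 0-17-11-5 0-9 11-2 13 17 30 2 6-2 11 11 5 9 7 2 14 6 7 34 10 18-1 27 15 6 6 0 3-10 24 8 6 6 2 12-2 12-5 20-4 34 5 22 7 17 10 5 0-21-36 2-5 11-12 4-7 2-30-6-6-16-5-16-12-17-26-20-19-3-6 0-7-9-9-17-11z"/><path data-summit="534 423" data-summit-m="685" d="M586 160l-10 15-19 2-4 4-5 12-2 30-3 11-9 10 0 12 11 11 11 3 20 2 12 5 6 6 5 10 1 13-12 8-24 24-8 0-26-14-11 13 0 18 2 2-2 12-25 13 17 31-2 13-3 5-5 22 12 1 11 6 2 27 26 25 12-4 10 4 3-3 3-7 0-6-7-14-1-13 12-6 3-5 0-11-14-17-13-12-4-15 0-14 5-12 11-9 29 0 25-18 1-5 12-12 10-15 12-37 27-27 12-27 0-7-4-2-12 3-15 0-10 3-12-3-15-27-19-17-14-3z"/><path data-summit="708 53" data-summit-m="355" d="M708 38l-156 0-1 13-2 4-12 5-15-1-10 12 8 10 19 6 10 9 15 3 10 5 6 6 5 9 0 40 14 15 14 3 12 10 11 13 11 21 7 3 15-3 15 0 8-3 16 3z"/><path data-summit="615 414" data-summit-m="697" d="M623 353l-22 15-29 0-3 2-11 14-2 19 4 15 13 12 14 17-2 15-13 7 1 13 7 14 0 5 8-3 7 6 5 10 21 20 5 9 12 10 9 21 12-23 0-30 2-3 13-10 21-2-3-14 0-13-9-29 2-27-13-21-20 0-9-4-7-7-4-7 0-19z"/><path data-summit="483 563" data-summit-m="753" d="M507 452l-4 0-12 12-6 4-21-4-1 20-33 21-6 0-29-12-10 0-5 3-8 1 15 10 9 9 0 7 3 6 20 19 17 26 16 12 16 5 6 6 0 26 17-2 13 6 8 21 9 11-2 28 42 0-1-34-4-21-13-13-5-10-2-15 0-17 2-2-2-42 3-10 10-10 4-1-27-25-2-27-6-4z"/><path data-summit="60 506" data-summit-m="657" d="M141 422l-13 2-5 3-14 2-11 5-11 0-8-4-8 6-11 0 0 134 22-1 4 2 14 12 4 8 14 5 13 12 12 5 23-31 3-12 11-10 3-12-15-15-4-7 0-12 12-15 2-9-12-18-29-24z"/><path data-summit="346 381" data-summit-m="520" d="M395 312l-17 10-13 5-21 16-27 8-12 0-20-12-13-5-17 4-23 16-5 11-10 14-7 17 0 7 13 12 28 14 17 3 10 5 9-1 20 3 24 13 13 4 5-6 0-17 8-22 12-17 21-21 8-5 10-11 1-15-6-19z"/><path data-summit="510 203" data-summit-m="457" d="M512 71l-12 8-10 2-8 7-7 19-13 18-2 7 10 17 2 15-17 19-2 5 14 20 0 15 2 6 17 5 39 2 12 4 8-10 3-37 5-12 4-4 19-2 9-14 0-42-11-15-15-6-10-2-10-9-19-6z"/><path data-summit="449 436" data-summit-m="644" d="M405 361l-36 33-12 17-8 22 0 17-6 7 9 15 7 5 3 12 9 7 7 0 10-5 21 7 5-2 7-7 7-14 8-7 8-4 15-1 19 5 7 0 6-4 11-14 4-19 3-5 2-13-15-26 0 5-11 10-33-7-11 2-4 3-7 0-21-24z"/><path data-summit="583 545" data-summit-m="639" d="M588 498l-4 0-6 6-5 12-10 13 0 27-3 12 1 22 17 20 16 8 16 15 6 4 11 0 13-7 7 0 11-11 3-7-2-24-13-15-8-20-12-10-5-9-21-20-5-10z"/><path data-summit="280 180" data-summit-m="703" d="M206 125l-14 1-14 10-2 10 5 27 11 7 20 5 19 2 12-3 34 18 25 24 3 0 15-18 8-23 11-6 6-10 5-1-29-6-19-12-13 2-28-2-23-10-15-4z"/><path data-summit="157 146" data-summit-m="689" d="M140 82l-3 11 2 38-3 8-6 6-32 2-26-12-12-2 0 16 11 8 15 17 15 5 25 20 15 2 10 9 16 23 23-13-14-15 4-15 8-12-7-5-1-5 0-12-4-10 2-15-4-14-31-28z"/>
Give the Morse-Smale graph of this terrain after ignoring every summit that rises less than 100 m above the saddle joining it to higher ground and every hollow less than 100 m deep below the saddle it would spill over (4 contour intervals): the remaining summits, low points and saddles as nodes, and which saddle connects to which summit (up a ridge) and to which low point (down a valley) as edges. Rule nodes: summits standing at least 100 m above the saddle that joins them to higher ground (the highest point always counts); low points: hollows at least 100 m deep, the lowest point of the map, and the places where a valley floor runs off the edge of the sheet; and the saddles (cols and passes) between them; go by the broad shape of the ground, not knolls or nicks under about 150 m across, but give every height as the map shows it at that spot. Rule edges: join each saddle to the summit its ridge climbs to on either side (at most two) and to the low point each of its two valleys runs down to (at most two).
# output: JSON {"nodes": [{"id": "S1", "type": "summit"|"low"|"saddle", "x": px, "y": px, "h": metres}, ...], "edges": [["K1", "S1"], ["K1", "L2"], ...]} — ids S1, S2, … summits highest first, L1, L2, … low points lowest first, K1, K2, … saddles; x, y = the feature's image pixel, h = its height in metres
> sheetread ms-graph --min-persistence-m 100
{"nodes": [
{"id": "S1", "type": "summit", "x": 231, "y": 687, "h": 786},
{"id": "S2", "type": "summit", "x": 60, "y": 284, "h": 738},
{"id": "S3", "type": "summit", "x": 60, "y": 507, "h": 657},
{"id": "S4", "type": "summit", "x": 706, "y": 687, "h": 484},
{"id": "L1", "type": "low", "x": 518, "y": 60, "h": 162},
{"id": "L2", "type": "low", "x": 691, "y": 658, "h": 279},
{"id": "L3", "type": "low", "x": 123, "y": 39, "h": 407},
{"id": "K1", "type": "saddle", "x": 177, "y": 225, "h": 641},
{"id": "K2", "type": "saddle", "x": 574, "y": 431, "h": 623},
{"id": "K3", "type": "saddle", "x": 125, "y": 675, "h": 501},
{"id": "K4", "type": "saddle", "x": 221, "y": 321, "h": 428},
{"id": "K5", "type": "saddle", "x": 618, "y": 683, "h": 322}],
"edges": [["K1", "S2"], ["K1", "L1"], ["K1", "L3"], ["K2", "S1"], ["K2", "L1"], ["K2", "L2"], ["K3", "S1"], ["K3", "S3"], ["K3", "L1"], ["K4", "S1"], ["K4", "S2"], ["K4", "L1"], ["K5", "S1"], ["K5", "S4"], ["K5", "L2"]]}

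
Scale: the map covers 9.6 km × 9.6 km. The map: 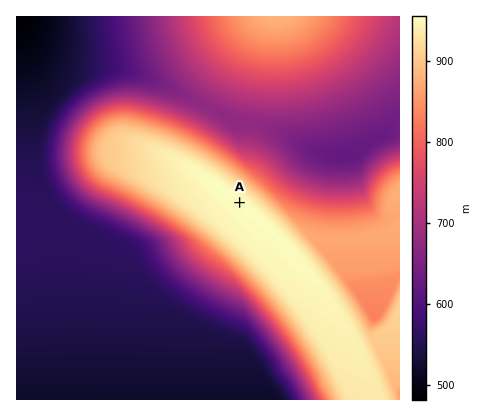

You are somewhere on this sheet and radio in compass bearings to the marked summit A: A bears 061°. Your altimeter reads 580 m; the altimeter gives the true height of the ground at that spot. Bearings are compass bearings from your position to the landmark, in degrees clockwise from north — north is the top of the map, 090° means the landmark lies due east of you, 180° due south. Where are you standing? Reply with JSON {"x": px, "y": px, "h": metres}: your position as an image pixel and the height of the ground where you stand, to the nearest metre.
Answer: {"x": 146, "y": 254, "h": 580}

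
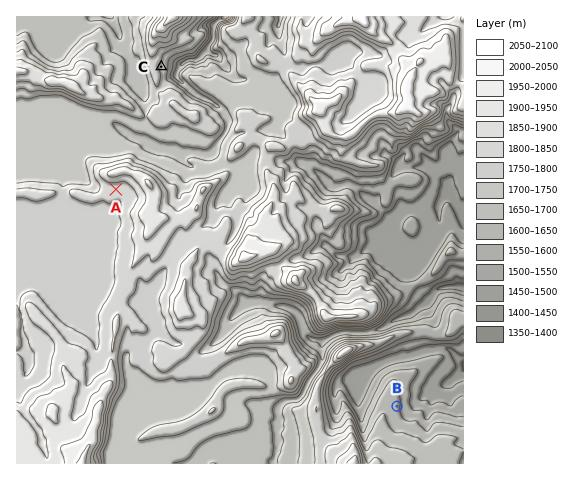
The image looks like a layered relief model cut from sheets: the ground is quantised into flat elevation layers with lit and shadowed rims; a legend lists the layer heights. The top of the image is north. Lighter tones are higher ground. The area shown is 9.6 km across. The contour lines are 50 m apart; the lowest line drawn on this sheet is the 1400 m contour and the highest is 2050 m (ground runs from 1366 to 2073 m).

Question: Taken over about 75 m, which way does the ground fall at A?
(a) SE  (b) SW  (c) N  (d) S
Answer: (d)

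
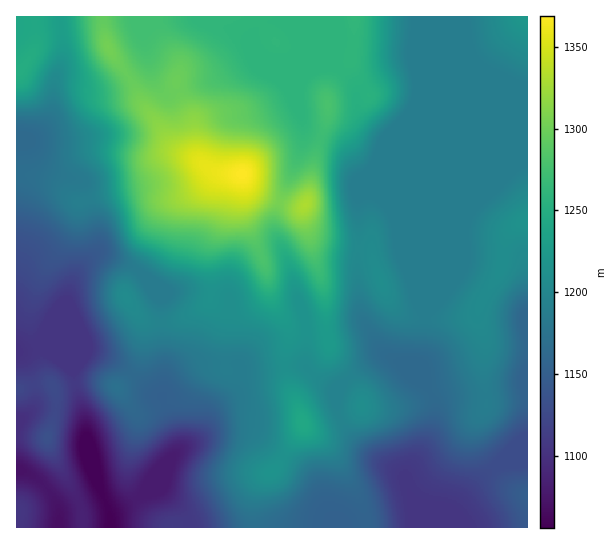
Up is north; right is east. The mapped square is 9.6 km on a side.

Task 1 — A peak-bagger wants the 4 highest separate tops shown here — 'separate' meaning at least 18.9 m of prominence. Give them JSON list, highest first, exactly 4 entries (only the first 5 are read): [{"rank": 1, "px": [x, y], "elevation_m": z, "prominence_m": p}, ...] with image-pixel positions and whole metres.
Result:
[{"rank": 1, "px": [242, 174], "elevation_m": 1369, "prominence_m": 313}, {"rank": 2, "px": [305, 205], "elevation_m": 1330, "prominence_m": 25}, {"rank": 3, "px": [303, 423], "elevation_m": 1244, "prominence_m": 32}, {"rank": 4, "px": [47, 438], "elevation_m": 1134, "prominence_m": 25}]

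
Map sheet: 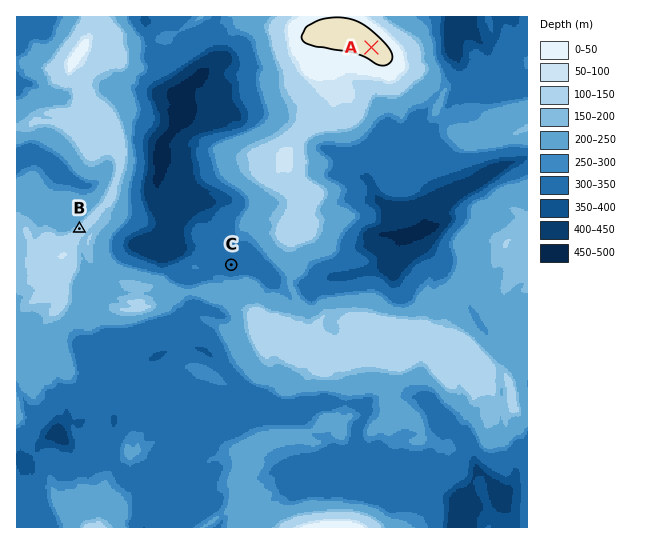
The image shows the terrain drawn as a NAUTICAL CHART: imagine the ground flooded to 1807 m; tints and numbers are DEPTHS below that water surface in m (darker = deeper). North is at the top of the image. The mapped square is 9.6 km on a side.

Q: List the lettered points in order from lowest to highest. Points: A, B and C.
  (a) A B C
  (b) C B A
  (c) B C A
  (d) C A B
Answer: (b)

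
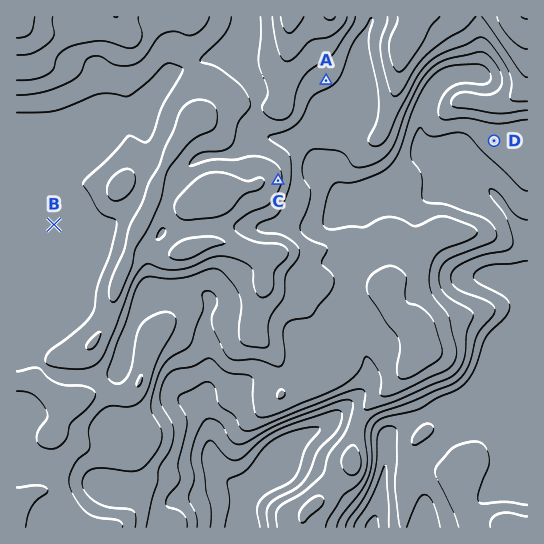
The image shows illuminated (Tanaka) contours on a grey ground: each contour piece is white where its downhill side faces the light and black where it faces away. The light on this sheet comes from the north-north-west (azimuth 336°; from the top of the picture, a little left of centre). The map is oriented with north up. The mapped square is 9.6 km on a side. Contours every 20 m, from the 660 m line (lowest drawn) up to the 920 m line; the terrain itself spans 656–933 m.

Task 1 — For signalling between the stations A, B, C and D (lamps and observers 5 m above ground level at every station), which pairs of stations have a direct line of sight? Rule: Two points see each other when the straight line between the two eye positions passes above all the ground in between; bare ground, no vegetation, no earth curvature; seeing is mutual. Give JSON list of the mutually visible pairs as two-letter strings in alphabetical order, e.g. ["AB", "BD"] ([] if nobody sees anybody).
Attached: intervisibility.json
["AC", "CD"]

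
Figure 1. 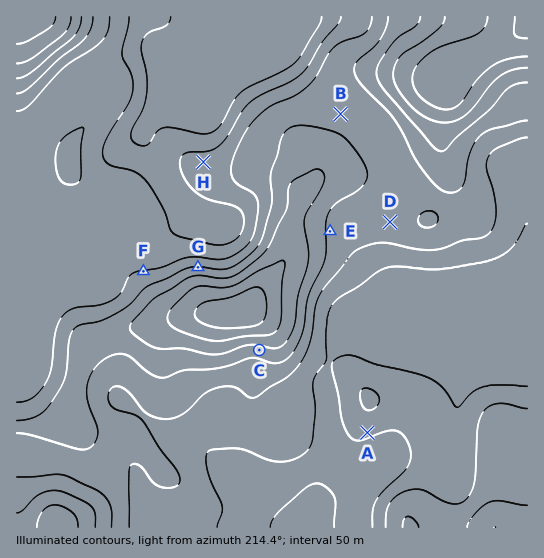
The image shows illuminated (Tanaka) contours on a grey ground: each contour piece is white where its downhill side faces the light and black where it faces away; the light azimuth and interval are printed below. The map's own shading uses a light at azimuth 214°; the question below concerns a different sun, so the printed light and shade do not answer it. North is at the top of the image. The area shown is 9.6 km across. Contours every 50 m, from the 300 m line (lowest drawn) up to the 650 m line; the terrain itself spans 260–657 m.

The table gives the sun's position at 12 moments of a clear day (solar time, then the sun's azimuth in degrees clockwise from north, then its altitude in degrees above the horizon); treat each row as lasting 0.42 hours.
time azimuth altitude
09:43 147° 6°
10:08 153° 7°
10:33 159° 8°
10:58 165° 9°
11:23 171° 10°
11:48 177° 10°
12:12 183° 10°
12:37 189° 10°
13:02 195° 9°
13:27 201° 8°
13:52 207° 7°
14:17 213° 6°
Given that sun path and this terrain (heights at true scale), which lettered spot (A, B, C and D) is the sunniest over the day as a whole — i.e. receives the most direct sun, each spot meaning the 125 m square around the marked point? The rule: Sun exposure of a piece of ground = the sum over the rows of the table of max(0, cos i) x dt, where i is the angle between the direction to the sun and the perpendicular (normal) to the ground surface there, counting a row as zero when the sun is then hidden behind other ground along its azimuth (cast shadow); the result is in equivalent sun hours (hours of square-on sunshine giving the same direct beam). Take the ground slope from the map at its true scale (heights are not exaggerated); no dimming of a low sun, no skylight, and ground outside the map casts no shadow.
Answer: C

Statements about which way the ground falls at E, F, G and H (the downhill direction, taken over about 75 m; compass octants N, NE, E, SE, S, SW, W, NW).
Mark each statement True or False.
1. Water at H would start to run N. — True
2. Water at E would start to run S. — False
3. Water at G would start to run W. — False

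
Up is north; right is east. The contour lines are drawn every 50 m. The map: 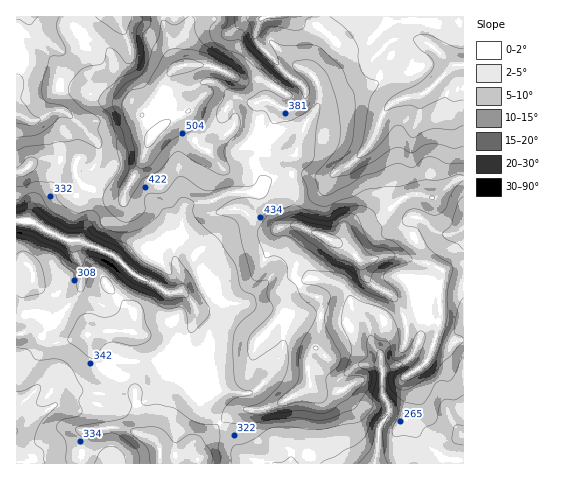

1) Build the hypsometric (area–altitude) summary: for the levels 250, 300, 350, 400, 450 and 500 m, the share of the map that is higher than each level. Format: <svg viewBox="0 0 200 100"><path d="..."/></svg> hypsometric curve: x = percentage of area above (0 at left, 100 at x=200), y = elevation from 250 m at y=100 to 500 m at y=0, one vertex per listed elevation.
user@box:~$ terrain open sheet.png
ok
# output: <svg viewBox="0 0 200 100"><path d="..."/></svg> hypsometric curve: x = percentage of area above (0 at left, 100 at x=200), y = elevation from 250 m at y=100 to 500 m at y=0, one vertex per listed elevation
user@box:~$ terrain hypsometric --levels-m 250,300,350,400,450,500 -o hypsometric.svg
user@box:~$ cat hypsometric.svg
<svg viewBox="0 0 200 100"><path d="M175 100l-26-20-48-20-39-20-36-20-15-20"/></svg>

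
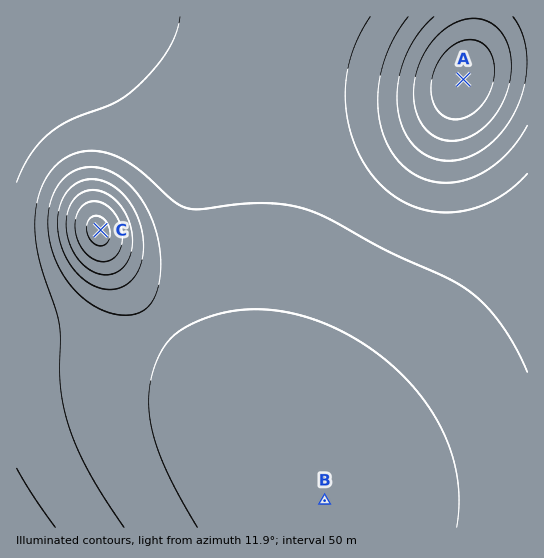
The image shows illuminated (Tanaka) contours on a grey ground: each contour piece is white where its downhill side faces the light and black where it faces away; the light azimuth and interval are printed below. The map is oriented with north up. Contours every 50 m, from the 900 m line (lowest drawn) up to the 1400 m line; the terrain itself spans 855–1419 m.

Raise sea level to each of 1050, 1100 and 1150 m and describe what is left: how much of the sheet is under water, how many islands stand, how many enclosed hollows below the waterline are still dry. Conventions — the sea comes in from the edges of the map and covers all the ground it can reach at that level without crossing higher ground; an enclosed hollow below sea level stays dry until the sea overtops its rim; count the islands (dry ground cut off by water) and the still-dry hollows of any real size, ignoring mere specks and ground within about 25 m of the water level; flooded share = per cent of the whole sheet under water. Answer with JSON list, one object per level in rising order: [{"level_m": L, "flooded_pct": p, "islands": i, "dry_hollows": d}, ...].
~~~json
[{"level_m": 1050, "flooded_pct": 8, "islands": 0, "dry_hollows": 0}, {"level_m": 1100, "flooded_pct": 18, "islands": 0, "dry_hollows": 0}, {"level_m": 1150, "flooded_pct": 46, "islands": 0, "dry_hollows": 0}]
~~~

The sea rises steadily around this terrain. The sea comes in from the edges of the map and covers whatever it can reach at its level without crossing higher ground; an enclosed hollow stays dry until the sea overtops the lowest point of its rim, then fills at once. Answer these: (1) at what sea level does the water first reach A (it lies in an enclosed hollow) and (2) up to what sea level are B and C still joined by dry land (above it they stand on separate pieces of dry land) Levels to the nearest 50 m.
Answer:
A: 950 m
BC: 1200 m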